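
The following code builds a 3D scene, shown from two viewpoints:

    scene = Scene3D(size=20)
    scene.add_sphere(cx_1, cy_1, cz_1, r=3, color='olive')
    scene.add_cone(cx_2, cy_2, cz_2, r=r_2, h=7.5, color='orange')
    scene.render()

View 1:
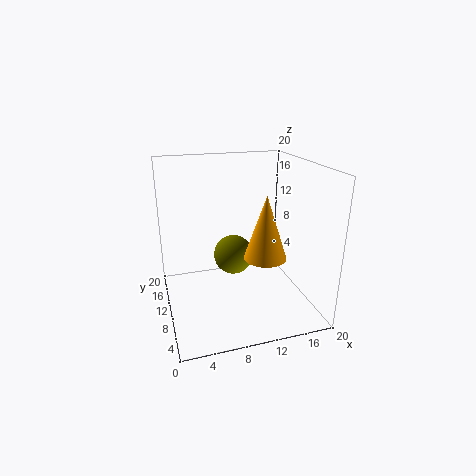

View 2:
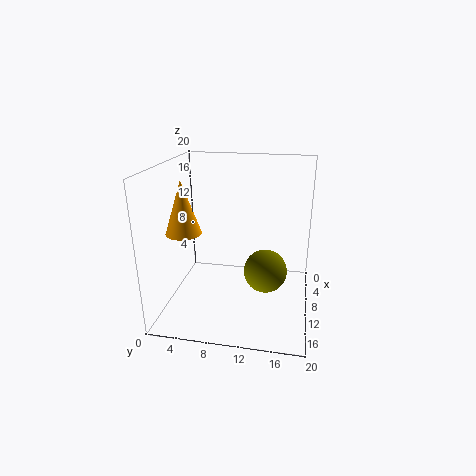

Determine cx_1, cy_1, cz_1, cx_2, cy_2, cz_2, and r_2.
cx_1 = 10.5
cy_1 = 14
cz_1 = 5.5
cx_2 = 11
cy_2 = 2.5
cz_2 = 10.5
r_2 = 2.5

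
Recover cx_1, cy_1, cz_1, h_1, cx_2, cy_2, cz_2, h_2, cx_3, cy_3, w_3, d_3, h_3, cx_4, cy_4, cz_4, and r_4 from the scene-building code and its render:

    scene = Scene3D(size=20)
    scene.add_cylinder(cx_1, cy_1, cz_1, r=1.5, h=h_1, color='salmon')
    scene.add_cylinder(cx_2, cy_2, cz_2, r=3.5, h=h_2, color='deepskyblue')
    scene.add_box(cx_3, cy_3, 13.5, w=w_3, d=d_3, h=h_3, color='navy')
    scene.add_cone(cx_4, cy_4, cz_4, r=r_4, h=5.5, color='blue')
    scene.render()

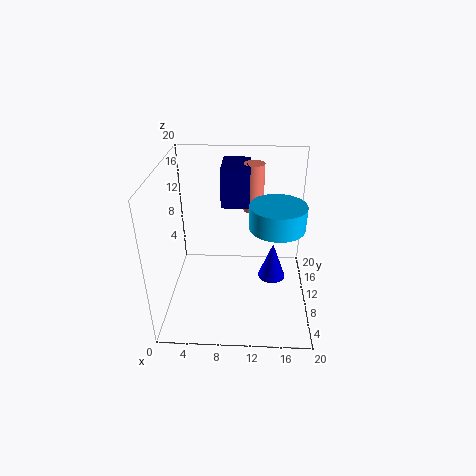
cx_1 = 12
cy_1 = 15
cz_1 = 12
h_1 = 7
cx_2 = 15
cy_2 = 7
cz_2 = 13.5
h_2 = 3
cx_3 = 7.5
cy_3 = 12
w_3 = 4
d_3 = 6
h_3 = 5.5
cx_4 = 15
cy_4 = 11
cz_4 = 3
r_4 = 2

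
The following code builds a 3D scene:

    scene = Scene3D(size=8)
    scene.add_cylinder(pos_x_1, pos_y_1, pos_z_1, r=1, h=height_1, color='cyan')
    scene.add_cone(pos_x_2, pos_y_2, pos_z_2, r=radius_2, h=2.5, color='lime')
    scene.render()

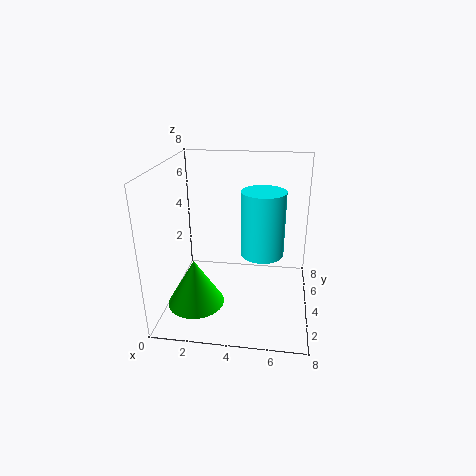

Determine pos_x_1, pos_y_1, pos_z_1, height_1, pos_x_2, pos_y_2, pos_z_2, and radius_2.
pos_x_1 = 5.5
pos_y_1 = 1.5
pos_z_1 = 4.5
height_1 = 3
pos_x_2 = 2
pos_y_2 = 2
pos_z_2 = 1
radius_2 = 1.5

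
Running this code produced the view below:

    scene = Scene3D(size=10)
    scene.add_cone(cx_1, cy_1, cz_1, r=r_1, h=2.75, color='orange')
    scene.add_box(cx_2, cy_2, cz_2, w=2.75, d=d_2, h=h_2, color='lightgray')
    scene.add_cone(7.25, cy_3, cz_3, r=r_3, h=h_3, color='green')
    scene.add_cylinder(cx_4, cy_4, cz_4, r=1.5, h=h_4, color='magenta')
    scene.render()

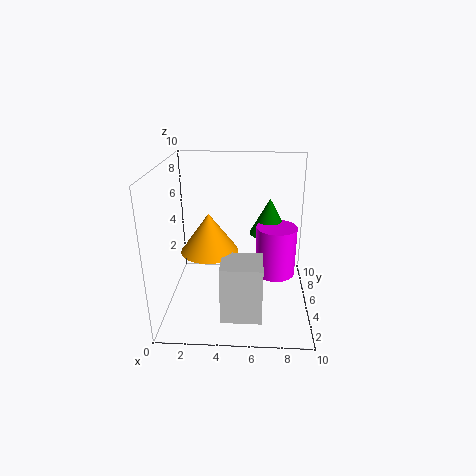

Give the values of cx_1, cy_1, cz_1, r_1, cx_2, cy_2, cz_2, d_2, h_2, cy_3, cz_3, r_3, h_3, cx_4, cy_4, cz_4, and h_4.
cx_1 = 3; cy_1 = 5; cz_1 = 4; r_1 = 2; cx_2 = 4; cy_2 = 1.75; cz_2 = 0.25; d_2 = 2.5; h_2 = 4; cy_3 = 7.75; cz_3 = 4.25; r_3 = 1.5; h_3 = 2.75; cx_4 = 7.75; cy_4 = 6.5; cz_4 = 1.5; h_4 = 3.75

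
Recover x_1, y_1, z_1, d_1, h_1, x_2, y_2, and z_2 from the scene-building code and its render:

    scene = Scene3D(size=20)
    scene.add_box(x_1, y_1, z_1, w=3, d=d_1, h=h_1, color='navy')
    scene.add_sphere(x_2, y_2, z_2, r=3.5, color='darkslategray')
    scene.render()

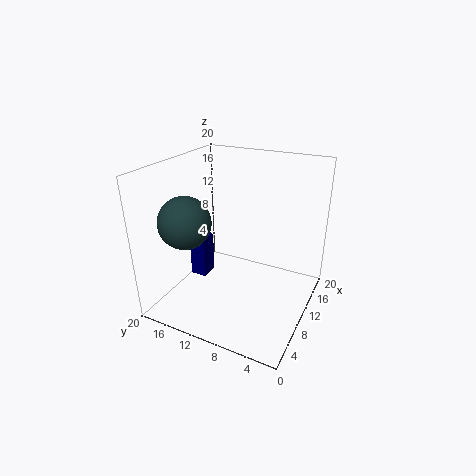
x_1 = 11
y_1 = 16.5
z_1 = 1
d_1 = 2.5
h_1 = 6.5
x_2 = 5.5
y_2 = 15.5
z_2 = 13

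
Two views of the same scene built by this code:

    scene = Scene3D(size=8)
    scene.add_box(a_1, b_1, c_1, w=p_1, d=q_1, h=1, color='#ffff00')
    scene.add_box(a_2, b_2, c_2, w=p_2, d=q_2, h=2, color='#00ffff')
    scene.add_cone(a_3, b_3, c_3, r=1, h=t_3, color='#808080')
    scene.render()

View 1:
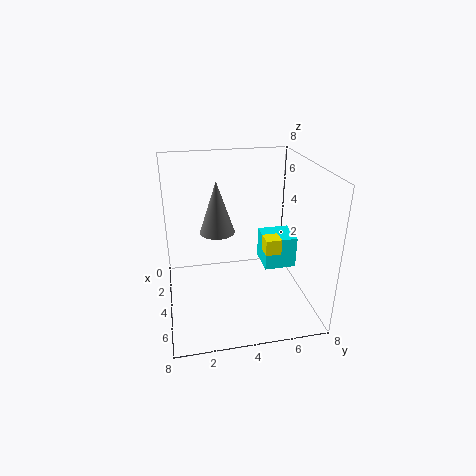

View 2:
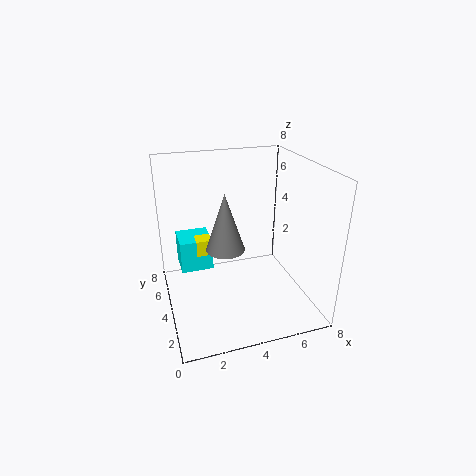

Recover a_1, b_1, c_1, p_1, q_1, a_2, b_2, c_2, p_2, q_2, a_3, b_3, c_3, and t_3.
a_1 = 2, b_1 = 6, c_1 = 2, p_1 = 1, q_1 = 1, a_2 = 1, b_2 = 6, c_2 = 1, p_2 = 2, q_2 = 2, a_3 = 3, b_3 = 3, c_3 = 4, t_3 = 3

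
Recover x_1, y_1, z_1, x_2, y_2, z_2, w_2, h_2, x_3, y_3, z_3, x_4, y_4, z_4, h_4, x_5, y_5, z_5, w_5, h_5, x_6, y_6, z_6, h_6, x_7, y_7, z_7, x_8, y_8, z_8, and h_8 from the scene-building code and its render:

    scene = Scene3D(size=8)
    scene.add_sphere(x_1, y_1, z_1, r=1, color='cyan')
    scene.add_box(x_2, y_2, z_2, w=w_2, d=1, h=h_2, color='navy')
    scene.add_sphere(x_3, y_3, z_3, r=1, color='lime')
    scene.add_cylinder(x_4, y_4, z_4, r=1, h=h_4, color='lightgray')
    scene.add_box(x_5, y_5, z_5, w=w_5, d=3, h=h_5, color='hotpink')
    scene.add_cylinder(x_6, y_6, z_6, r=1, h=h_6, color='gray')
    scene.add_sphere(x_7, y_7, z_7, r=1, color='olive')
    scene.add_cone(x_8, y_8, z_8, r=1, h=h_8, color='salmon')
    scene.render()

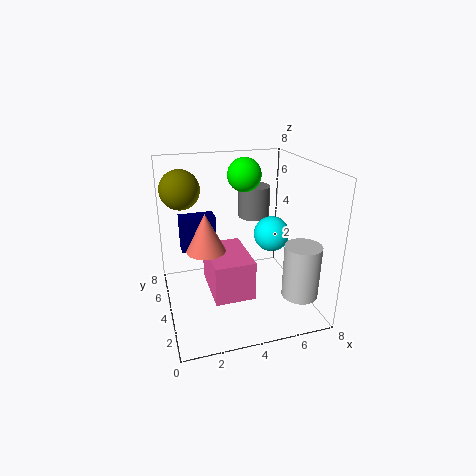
x_1 = 6
y_1 = 4
z_1 = 4
x_2 = 1
y_2 = 5
z_2 = 3
w_2 = 2
h_2 = 2
x_3 = 5
y_3 = 6
z_3 = 7
x_4 = 7
y_4 = 2
z_4 = 1
h_4 = 3
x_5 = 2
y_5 = 1
z_5 = 2
w_5 = 2
h_5 = 2
x_6 = 6
y_6 = 7
z_6 = 4
h_6 = 2
x_7 = 1
y_7 = 4
z_7 = 7
x_8 = 2
y_8 = 3
z_8 = 4
h_8 = 2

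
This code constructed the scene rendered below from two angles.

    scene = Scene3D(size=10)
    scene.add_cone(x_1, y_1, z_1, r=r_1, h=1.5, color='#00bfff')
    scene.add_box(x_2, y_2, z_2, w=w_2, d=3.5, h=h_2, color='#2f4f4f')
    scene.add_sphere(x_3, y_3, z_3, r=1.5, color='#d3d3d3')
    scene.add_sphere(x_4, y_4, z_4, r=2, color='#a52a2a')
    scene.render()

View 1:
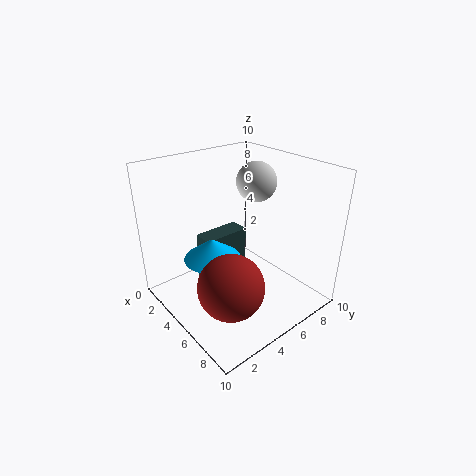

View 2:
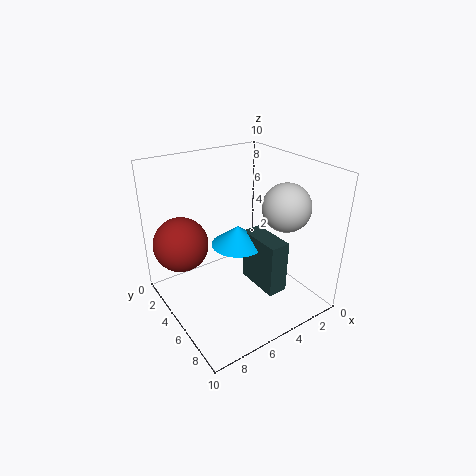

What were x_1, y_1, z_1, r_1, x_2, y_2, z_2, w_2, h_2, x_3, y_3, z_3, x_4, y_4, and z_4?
x_1 = 4
y_1 = 3.5
z_1 = 3.5
r_1 = 2
x_2 = 2
y_2 = 3.5
z_2 = 0.5
w_2 = 1.5
h_2 = 4
x_3 = 3.5
y_3 = 8
z_3 = 8
x_4 = 8
y_4 = 2
z_4 = 4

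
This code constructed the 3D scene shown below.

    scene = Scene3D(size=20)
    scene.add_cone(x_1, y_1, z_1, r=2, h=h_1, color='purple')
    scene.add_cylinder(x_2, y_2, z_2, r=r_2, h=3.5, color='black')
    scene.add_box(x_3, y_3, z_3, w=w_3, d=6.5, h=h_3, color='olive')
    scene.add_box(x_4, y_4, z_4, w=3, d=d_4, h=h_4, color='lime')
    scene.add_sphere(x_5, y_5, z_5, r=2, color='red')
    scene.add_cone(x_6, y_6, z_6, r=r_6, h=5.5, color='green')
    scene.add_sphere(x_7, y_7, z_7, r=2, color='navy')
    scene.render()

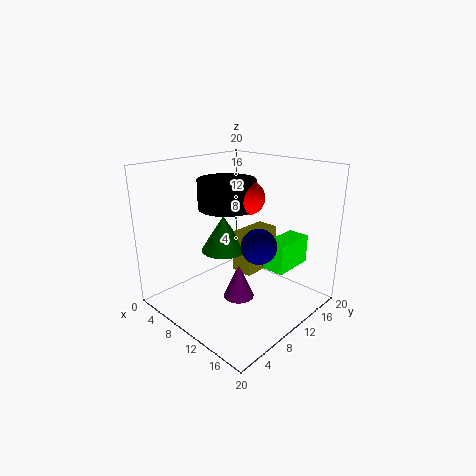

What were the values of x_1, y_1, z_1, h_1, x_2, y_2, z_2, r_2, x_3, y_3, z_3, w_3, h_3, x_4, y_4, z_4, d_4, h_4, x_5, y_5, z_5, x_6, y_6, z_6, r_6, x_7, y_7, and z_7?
x_1 = 13; y_1 = 7; z_1 = 3.5; h_1 = 4.5; x_2 = 11.5; y_2 = 6.5; z_2 = 15.5; r_2 = 3.5; x_3 = 6; y_3 = 13; z_3 = 2.5; w_3 = 3.5; h_3 = 6.5; x_4 = 13.5; y_4 = 11.5; z_4 = 6; d_4 = 6; h_4 = 4; x_5 = 14; y_5 = 7.5; z_5 = 17; x_6 = 5; y_6 = 12; z_6 = 6; r_6 = 3.5; x_7 = 17.5; y_7 = 5.5; z_7 = 12.5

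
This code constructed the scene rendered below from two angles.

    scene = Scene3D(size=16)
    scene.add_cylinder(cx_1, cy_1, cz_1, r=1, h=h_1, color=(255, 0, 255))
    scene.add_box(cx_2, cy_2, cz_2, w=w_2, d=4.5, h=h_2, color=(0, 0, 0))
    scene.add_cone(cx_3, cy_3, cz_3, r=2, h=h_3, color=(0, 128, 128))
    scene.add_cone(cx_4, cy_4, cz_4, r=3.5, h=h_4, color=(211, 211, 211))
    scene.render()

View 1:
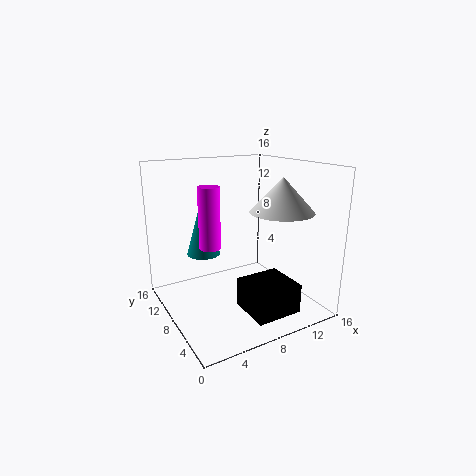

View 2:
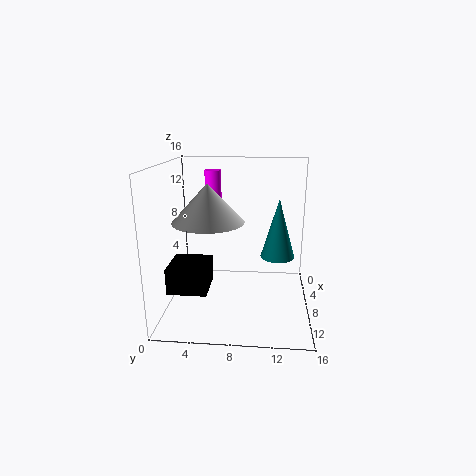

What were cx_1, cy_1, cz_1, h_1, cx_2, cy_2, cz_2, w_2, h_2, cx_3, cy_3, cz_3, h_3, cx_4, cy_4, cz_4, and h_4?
cx_1 = 3, cy_1 = 4.5, cz_1 = 9, h_1 = 5.75, cx_2 = 6, cy_2 = 0.25, cz_2 = 2, w_2 = 4.75, h_2 = 3, cx_3 = 5.75, cy_3 = 12.5, cz_3 = 5, h_3 = 7, cx_4 = 12, cy_4 = 5.5, cz_4 = 11, h_4 = 3.75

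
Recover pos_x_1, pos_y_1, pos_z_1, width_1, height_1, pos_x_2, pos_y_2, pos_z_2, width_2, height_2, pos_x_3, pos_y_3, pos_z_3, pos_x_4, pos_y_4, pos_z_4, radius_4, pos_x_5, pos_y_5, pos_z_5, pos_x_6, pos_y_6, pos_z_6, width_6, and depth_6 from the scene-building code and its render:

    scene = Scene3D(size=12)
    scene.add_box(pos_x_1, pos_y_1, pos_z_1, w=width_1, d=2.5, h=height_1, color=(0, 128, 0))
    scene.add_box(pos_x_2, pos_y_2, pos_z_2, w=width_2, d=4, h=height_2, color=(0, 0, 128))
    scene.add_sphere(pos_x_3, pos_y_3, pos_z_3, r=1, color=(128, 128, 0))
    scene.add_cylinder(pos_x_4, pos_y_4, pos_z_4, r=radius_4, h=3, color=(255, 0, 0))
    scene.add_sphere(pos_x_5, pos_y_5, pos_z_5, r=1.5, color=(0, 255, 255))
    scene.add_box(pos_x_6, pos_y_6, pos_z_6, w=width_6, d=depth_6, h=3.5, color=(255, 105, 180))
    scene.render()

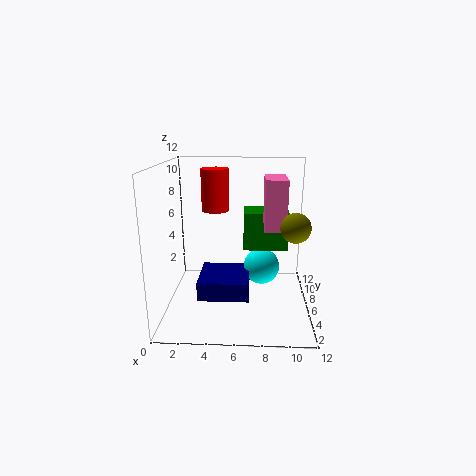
pos_x_1 = 6.5
pos_y_1 = 4.5
pos_z_1 = 5.5
width_1 = 3.5
height_1 = 3
pos_x_2 = 3
pos_y_2 = 2.5
pos_z_2 = 2
width_2 = 4
height_2 = 1.5
pos_x_3 = 10
pos_y_3 = 1
pos_z_3 = 8.5
pos_x_4 = 4.5
pos_y_4 = 3.5
pos_z_4 = 9
radius_4 = 1
pos_x_5 = 8
pos_y_5 = 6
pos_z_5 = 3.5
pos_x_6 = 8
pos_y_6 = 1.5
pos_z_6 = 8
width_6 = 1.5
depth_6 = 3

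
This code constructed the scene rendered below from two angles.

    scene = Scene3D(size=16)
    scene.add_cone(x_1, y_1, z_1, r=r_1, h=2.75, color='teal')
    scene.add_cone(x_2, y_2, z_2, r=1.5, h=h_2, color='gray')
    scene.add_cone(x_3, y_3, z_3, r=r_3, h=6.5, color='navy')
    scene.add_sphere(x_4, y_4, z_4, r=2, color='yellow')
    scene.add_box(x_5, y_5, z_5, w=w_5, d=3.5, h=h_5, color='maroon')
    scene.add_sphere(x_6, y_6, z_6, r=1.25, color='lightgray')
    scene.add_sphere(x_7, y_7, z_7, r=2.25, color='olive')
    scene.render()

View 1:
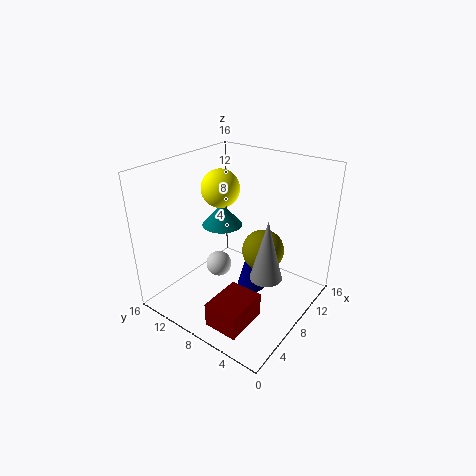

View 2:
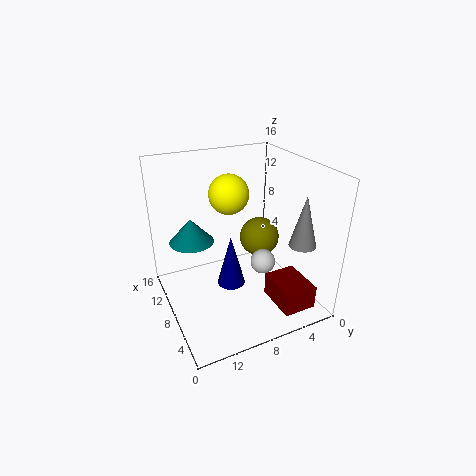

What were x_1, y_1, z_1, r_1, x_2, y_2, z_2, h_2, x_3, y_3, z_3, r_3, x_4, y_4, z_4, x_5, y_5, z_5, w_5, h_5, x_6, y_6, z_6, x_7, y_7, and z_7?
x_1 = 10.75
y_1 = 12.5
z_1 = 7.25
r_1 = 2.5
x_2 = 4.25
y_2 = 2
z_2 = 7.5
h_2 = 5.75
x_3 = 10.5
y_3 = 7.75
z_3 = 0.25
r_3 = 1.75
x_4 = 7
y_4 = 9.5
z_4 = 13.75
x_5 = 0.25
y_5 = 2.75
z_5 = 2.25
w_5 = 4.5
h_5 = 2.5
x_6 = 3.75
y_6 = 7.25
z_6 = 7.25
x_7 = 8.5
y_7 = 5
z_7 = 7.25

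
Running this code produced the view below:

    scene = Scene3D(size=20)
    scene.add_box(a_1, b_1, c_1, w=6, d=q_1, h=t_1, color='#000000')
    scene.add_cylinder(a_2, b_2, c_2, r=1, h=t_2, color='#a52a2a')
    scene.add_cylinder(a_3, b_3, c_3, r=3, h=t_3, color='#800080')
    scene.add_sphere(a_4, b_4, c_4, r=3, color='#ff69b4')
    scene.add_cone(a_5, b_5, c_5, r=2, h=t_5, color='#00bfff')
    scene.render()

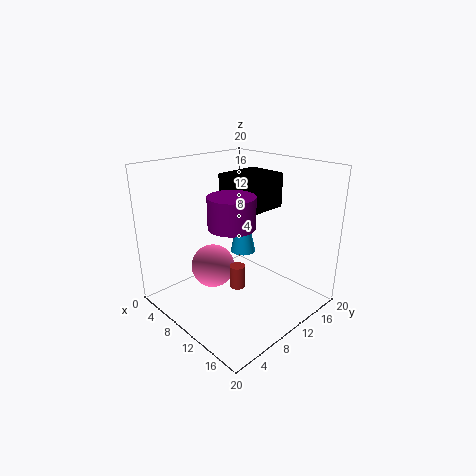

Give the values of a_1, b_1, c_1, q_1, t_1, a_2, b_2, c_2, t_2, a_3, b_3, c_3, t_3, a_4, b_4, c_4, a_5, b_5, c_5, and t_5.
a_1 = 5
b_1 = 11
c_1 = 13
q_1 = 7
t_1 = 5
a_2 = 13
b_2 = 7
c_2 = 5
t_2 = 3
a_3 = 12
b_3 = 7
c_3 = 13
t_3 = 4
a_4 = 8
b_4 = 7
c_4 = 6
a_5 = 6
b_5 = 15
c_5 = 5
t_5 = 9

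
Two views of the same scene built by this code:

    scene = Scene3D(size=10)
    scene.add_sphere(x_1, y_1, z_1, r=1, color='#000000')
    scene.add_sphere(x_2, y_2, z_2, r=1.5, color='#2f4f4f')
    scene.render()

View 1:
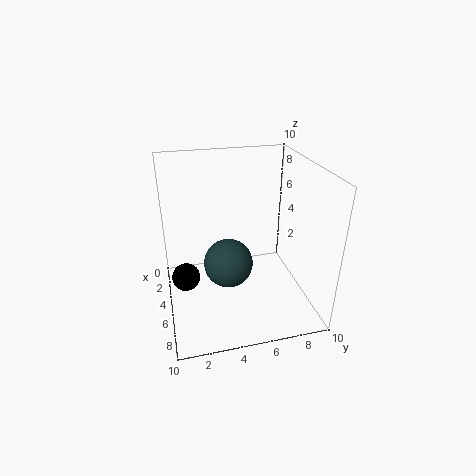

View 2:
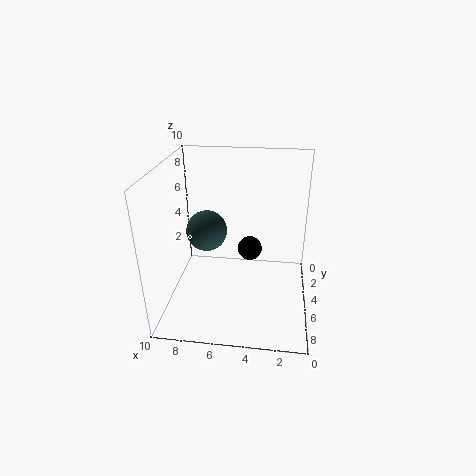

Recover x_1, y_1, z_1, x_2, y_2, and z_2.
x_1 = 4.5, y_1 = 1.25, z_1 = 2, x_2 = 7.5, y_2 = 3.75, z_2 = 4.75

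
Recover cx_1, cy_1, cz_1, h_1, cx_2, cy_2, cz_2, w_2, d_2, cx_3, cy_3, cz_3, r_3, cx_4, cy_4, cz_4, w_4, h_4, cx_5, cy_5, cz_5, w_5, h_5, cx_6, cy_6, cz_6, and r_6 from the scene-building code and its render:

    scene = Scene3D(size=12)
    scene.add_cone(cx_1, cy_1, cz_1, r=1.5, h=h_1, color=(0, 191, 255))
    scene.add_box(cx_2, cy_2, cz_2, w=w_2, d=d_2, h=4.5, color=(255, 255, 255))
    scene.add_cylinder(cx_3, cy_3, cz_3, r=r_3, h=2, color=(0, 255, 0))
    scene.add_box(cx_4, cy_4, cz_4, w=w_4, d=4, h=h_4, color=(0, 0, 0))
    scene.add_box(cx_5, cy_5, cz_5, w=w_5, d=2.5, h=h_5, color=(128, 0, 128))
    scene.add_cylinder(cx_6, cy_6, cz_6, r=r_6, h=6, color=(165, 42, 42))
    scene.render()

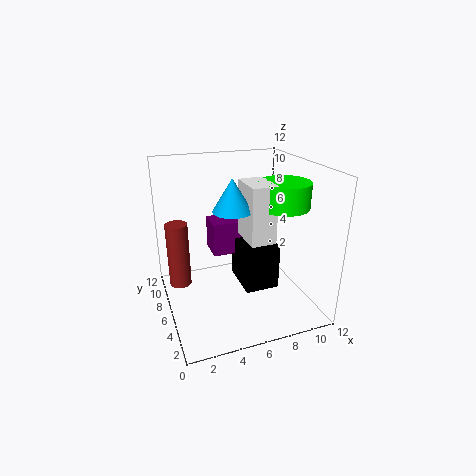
cx_1 = 5; cy_1 = 4.5; cz_1 = 9; h_1 = 2.5; cx_2 = 6; cy_2 = 3; cz_2 = 6.5; w_2 = 2; d_2 = 3; cx_3 = 9; cy_3 = 4; cz_3 = 9; r_3 = 2; cx_4 = 6.5; cy_4 = 5; cz_4 = 1; w_4 = 3; h_4 = 4; cx_5 = 4.5; cy_5 = 8; cz_5 = 3.5; w_5 = 4; h_5 = 3; cx_6 = 1.5; cy_6 = 9.5; cz_6 = 0.5; r_6 = 1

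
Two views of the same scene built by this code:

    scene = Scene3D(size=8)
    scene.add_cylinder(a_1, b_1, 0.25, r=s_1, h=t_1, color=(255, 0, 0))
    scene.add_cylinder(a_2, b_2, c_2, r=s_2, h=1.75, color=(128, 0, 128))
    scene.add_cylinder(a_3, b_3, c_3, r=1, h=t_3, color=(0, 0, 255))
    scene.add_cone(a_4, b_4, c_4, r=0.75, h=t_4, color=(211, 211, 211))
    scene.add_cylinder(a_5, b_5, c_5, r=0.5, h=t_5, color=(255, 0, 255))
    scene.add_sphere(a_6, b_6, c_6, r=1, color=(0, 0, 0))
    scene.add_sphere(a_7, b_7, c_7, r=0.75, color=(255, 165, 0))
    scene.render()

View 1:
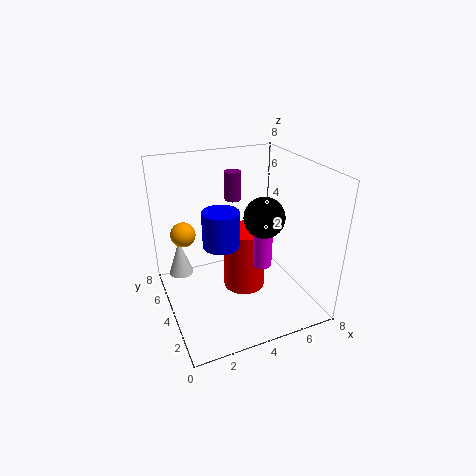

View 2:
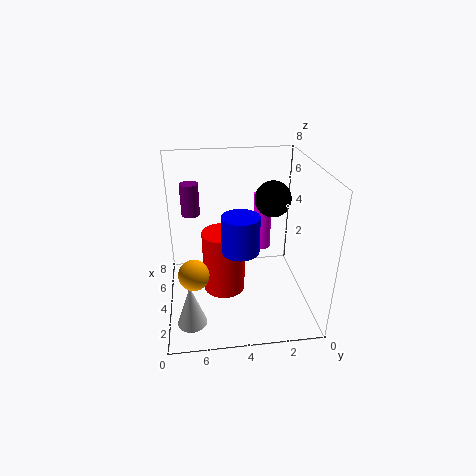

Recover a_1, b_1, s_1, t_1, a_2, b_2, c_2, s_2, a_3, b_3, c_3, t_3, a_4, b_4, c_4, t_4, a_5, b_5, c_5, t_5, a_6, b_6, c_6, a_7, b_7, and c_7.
a_1 = 4.75
b_1 = 4.75
s_1 = 1.25
t_1 = 3.75
a_2 = 4.75
b_2 = 6.5
c_2 = 5.25
s_2 = 0.5
a_3 = 3
b_3 = 4
c_3 = 3.75
t_3 = 2
a_4 = 1.25
b_4 = 6.75
c_4 = 0.75
t_4 = 2.25
a_5 = 4.75
b_5 = 2.5
c_5 = 3
t_5 = 3.25
a_6 = 4.5
b_6 = 2
c_6 = 6
a_7 = 1.5
b_7 = 6.5
c_7 = 3.5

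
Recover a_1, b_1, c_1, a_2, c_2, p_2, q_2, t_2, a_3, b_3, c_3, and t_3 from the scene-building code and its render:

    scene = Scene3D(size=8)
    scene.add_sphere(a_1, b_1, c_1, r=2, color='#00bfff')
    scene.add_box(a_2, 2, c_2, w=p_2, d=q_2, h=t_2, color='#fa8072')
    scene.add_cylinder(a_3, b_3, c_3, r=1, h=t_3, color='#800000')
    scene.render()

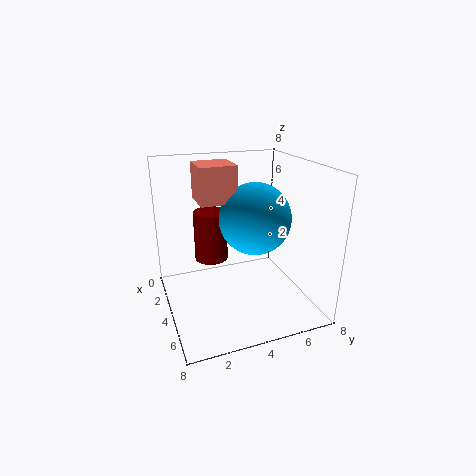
a_1 = 4; b_1 = 5; c_1 = 5; a_2 = 2; c_2 = 6; p_2 = 2; q_2 = 2; t_2 = 2; a_3 = 2; b_3 = 3; c_3 = 2; t_3 = 3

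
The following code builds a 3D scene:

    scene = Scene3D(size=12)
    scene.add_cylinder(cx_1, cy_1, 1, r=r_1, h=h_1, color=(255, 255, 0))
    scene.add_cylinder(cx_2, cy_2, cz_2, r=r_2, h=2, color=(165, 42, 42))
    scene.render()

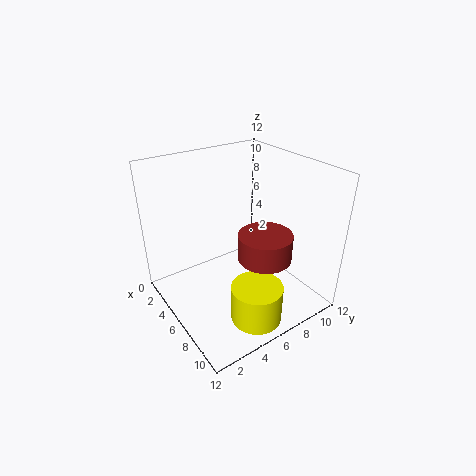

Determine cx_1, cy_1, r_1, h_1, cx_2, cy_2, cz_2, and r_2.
cx_1 = 10, cy_1 = 5, r_1 = 2, h_1 = 3, cx_2 = 9.5, cy_2 = 6, cz_2 = 6, r_2 = 2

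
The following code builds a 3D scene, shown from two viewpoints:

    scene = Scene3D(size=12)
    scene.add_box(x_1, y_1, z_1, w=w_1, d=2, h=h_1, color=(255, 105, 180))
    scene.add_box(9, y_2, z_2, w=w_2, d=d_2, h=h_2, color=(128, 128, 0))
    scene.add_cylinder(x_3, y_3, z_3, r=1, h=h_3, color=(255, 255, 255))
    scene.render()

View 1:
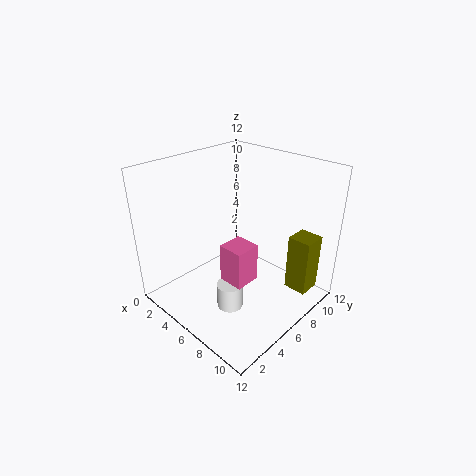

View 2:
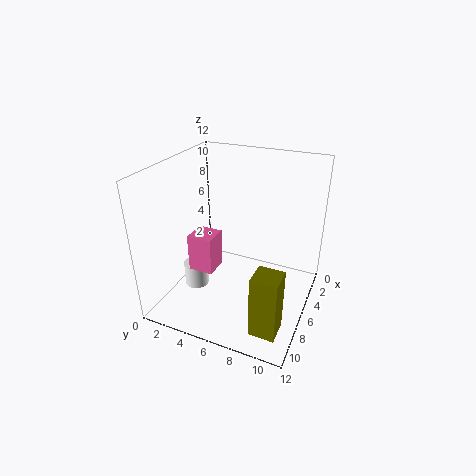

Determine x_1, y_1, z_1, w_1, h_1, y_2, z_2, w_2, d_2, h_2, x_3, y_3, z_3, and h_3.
x_1 = 7
y_1 = 3
z_1 = 4
w_1 = 2
h_1 = 3
y_2 = 9
z_2 = 1
w_2 = 2
d_2 = 2
h_2 = 5
x_3 = 8
y_3 = 3
z_3 = 2
h_3 = 2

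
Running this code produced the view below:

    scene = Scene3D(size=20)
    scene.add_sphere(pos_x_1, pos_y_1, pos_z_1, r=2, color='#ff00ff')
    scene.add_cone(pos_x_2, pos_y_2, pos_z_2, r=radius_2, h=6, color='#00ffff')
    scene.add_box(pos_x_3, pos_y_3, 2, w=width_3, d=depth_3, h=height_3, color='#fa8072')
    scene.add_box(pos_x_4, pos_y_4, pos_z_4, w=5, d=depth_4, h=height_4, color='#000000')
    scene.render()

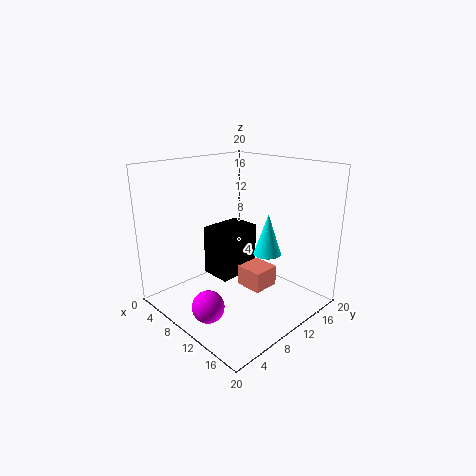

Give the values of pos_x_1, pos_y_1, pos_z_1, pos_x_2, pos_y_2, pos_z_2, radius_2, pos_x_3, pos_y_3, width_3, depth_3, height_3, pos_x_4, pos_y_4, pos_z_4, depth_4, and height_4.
pos_x_1 = 13; pos_y_1 = 2; pos_z_1 = 4; pos_x_2 = 12; pos_y_2 = 14; pos_z_2 = 7; radius_2 = 2; pos_x_3 = 9; pos_y_3 = 11; width_3 = 4; depth_3 = 4; height_3 = 3; pos_x_4 = 1; pos_y_4 = 11; pos_z_4 = 1; depth_4 = 7; height_4 = 8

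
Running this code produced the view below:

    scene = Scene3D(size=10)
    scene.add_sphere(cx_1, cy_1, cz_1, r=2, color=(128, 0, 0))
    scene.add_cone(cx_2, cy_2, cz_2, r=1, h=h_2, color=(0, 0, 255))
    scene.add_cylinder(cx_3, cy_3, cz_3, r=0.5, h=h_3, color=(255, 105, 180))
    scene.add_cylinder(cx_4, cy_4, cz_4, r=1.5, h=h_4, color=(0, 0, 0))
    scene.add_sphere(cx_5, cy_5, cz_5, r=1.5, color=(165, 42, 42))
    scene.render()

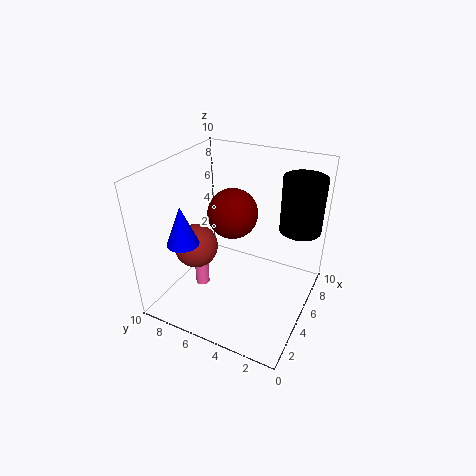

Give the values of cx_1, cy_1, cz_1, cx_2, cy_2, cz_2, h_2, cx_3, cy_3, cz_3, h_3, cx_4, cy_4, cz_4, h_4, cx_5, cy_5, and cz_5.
cx_1 = 8
cy_1 = 7
cz_1 = 5
cx_2 = 1.5
cy_2 = 7
cz_2 = 6
h_2 = 2.5
cx_3 = 4
cy_3 = 7.5
cz_3 = 1
h_3 = 2.5
cx_4 = 8
cy_4 = 1.5
cz_4 = 5
h_4 = 4
cx_5 = 3.5
cy_5 = 7.5
cz_5 = 4.5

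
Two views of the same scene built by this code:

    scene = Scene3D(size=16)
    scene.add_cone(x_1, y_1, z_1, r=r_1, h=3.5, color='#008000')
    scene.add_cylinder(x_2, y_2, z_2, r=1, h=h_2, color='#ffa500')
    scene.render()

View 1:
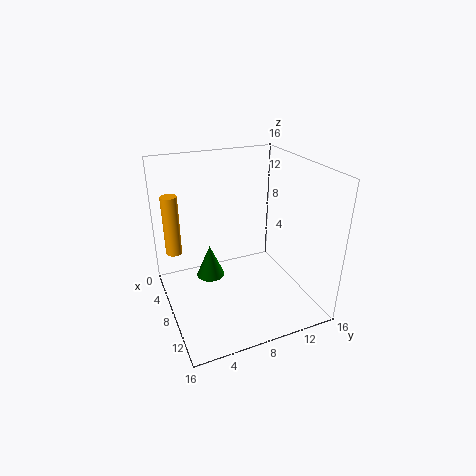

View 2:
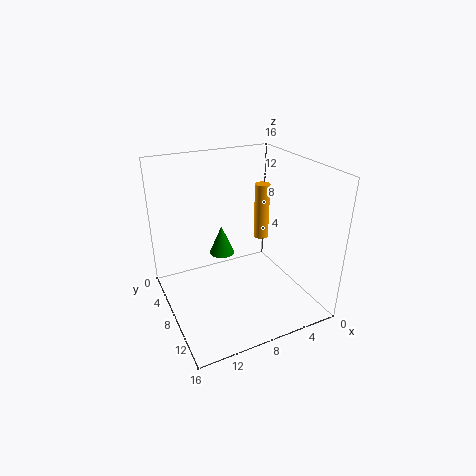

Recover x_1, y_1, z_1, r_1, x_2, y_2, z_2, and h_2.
x_1 = 8.5, y_1 = 4.5, z_1 = 4.5, r_1 = 1.5, x_2 = 1.5, y_2 = 2, z_2 = 4, h_2 = 7.5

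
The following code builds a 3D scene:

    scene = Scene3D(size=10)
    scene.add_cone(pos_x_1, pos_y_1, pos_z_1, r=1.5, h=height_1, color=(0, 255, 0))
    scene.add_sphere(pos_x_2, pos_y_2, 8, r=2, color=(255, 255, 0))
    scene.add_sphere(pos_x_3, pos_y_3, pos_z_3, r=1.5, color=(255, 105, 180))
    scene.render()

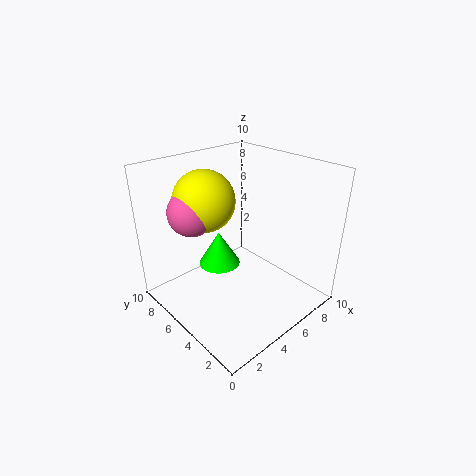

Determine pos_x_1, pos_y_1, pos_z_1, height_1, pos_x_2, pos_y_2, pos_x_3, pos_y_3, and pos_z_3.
pos_x_1 = 4.5; pos_y_1 = 6.5; pos_z_1 = 2.5; height_1 = 2.5; pos_x_2 = 3; pos_y_2 = 6; pos_x_3 = 2; pos_y_3 = 6; pos_z_3 = 7.5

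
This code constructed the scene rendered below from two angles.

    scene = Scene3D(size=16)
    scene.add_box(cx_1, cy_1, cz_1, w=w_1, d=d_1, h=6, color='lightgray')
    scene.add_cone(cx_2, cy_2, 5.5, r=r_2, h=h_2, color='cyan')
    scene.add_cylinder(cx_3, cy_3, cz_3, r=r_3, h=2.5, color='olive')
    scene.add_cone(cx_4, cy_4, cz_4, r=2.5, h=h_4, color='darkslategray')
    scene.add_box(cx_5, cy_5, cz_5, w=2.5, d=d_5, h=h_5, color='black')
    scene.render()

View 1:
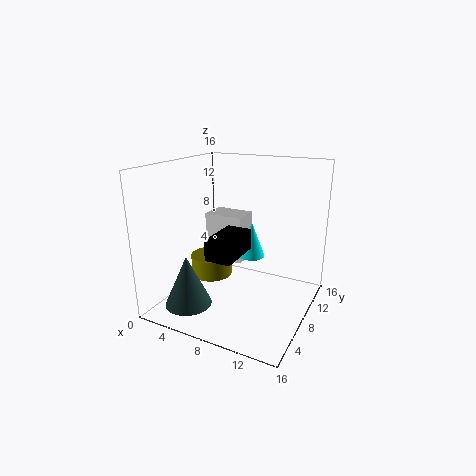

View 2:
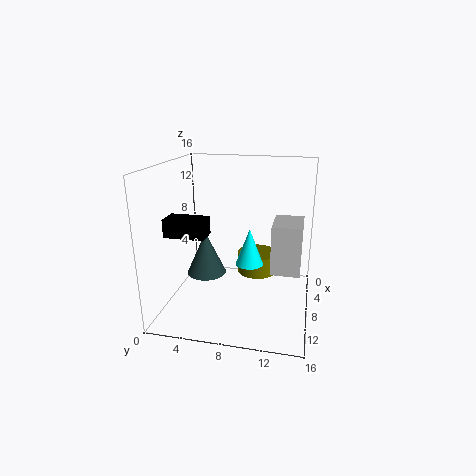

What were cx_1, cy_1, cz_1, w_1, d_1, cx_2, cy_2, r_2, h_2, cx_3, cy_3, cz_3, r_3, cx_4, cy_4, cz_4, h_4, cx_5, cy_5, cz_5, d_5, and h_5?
cx_1 = 1.5
cy_1 = 11.5
cz_1 = 3
w_1 = 5
d_1 = 3.5
cx_2 = 9
cy_2 = 9.5
r_2 = 1.5
h_2 = 4
cx_3 = 3.5
cy_3 = 9.5
cz_3 = 2
r_3 = 2.5
cx_4 = 4.5
cy_4 = 3
cz_4 = 1.5
h_4 = 5.5
cx_5 = 8.5
cy_5 = 0.5
cz_5 = 8.5
d_5 = 4.5
h_5 = 2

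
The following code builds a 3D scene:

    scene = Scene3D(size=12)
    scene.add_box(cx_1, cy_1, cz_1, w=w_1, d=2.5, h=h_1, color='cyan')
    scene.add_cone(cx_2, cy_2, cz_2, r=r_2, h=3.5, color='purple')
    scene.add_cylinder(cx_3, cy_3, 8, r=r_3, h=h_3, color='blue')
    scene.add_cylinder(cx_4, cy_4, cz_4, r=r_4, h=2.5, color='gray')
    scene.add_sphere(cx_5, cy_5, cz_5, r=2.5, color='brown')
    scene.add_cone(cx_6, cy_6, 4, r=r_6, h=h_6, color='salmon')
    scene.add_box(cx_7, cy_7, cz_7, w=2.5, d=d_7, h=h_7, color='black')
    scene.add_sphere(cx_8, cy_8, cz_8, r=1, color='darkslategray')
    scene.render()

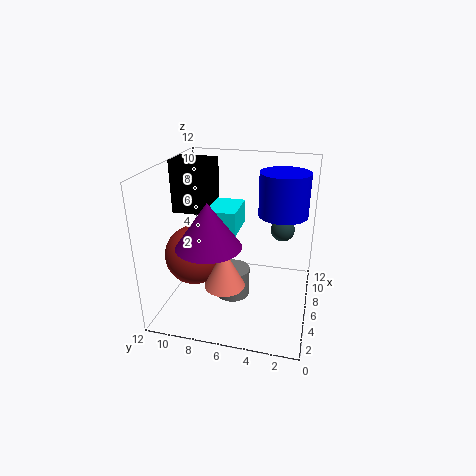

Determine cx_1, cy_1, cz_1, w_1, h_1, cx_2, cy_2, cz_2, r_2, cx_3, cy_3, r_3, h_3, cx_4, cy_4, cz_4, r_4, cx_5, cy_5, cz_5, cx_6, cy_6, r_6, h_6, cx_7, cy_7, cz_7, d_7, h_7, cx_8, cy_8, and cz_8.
cx_1 = 5, cy_1 = 6, cz_1 = 6.5, w_1 = 3.5, h_1 = 2, cx_2 = 3, cy_2 = 7.5, cz_2 = 6.5, r_2 = 2.5, cx_3 = 7, cy_3 = 2.5, r_3 = 2, h_3 = 3.5, cx_4 = 6, cy_4 = 6.5, cz_4 = 0.5, r_4 = 1.5, cx_5 = 5, cy_5 = 9.5, cz_5 = 4.5, cx_6 = 2, cy_6 = 6, r_6 = 1.5, h_6 = 3, cx_7 = 6.5, cy_7 = 8.5, cz_7 = 7.5, d_7 = 3.5, h_7 = 4.5, cx_8 = 7.5, cy_8 = 2.5, cz_8 = 6.5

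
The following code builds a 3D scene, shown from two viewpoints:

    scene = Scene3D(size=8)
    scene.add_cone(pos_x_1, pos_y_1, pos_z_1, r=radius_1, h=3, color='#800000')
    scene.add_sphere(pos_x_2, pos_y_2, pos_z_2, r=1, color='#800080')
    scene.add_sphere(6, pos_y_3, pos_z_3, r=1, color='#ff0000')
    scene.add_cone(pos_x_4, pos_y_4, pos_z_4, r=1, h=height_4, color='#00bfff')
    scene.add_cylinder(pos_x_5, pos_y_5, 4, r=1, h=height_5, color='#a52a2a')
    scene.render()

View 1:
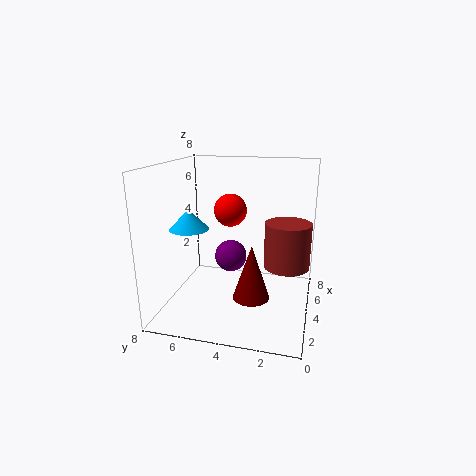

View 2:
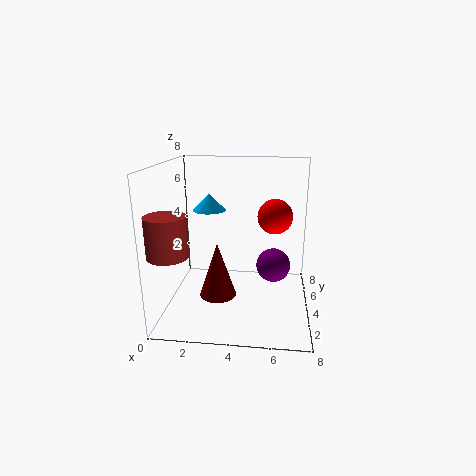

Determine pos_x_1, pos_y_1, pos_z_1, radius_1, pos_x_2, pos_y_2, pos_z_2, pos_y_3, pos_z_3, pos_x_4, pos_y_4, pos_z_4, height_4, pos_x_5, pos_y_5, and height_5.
pos_x_1 = 3
pos_y_1 = 3
pos_z_1 = 1
radius_1 = 1
pos_x_2 = 6
pos_y_2 = 5
pos_z_2 = 2
pos_y_3 = 5
pos_z_3 = 5
pos_x_4 = 2
pos_y_4 = 6
pos_z_4 = 5
height_4 = 1
pos_x_5 = 1
pos_y_5 = 1
height_5 = 2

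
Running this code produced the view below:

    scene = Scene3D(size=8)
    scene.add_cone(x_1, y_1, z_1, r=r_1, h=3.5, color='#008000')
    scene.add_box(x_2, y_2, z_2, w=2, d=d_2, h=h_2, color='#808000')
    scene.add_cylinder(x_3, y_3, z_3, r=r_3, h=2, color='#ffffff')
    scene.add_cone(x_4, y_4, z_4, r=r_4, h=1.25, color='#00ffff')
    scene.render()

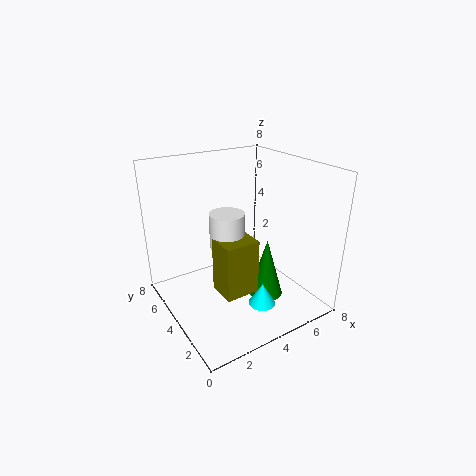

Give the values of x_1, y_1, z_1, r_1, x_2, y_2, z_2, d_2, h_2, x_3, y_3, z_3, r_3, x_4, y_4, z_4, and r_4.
x_1 = 5.5
y_1 = 3.25
z_1 = 0.25
r_1 = 1
x_2 = 2.75
y_2 = 3
z_2 = 0.75
d_2 = 1.75
h_2 = 3.25
x_3 = 3.75
y_3 = 4.75
z_3 = 3.25
r_3 = 1
x_4 = 4.5
y_4 = 2.25
z_4 = 0.5
r_4 = 0.75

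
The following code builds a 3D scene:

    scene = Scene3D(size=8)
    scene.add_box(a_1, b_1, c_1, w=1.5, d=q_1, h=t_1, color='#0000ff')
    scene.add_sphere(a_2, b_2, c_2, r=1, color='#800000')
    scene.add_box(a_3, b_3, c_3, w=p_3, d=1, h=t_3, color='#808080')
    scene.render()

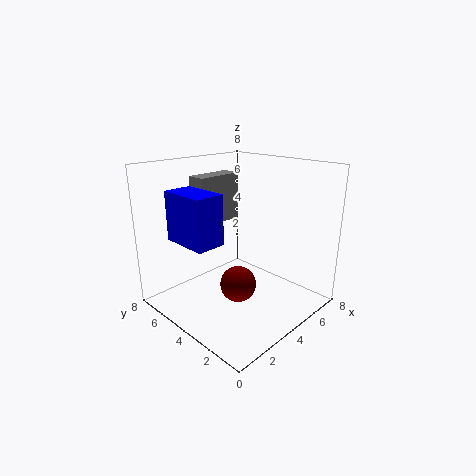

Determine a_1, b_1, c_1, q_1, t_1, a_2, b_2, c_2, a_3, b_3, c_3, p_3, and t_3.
a_1 = 0.5, b_1 = 3, c_1 = 4.5, q_1 = 2.5, t_1 = 2.5, a_2 = 3.5, b_2 = 3.5, c_2 = 1.5, a_3 = 2, b_3 = 4.5, c_3 = 5, p_3 = 2.5, t_3 = 2.5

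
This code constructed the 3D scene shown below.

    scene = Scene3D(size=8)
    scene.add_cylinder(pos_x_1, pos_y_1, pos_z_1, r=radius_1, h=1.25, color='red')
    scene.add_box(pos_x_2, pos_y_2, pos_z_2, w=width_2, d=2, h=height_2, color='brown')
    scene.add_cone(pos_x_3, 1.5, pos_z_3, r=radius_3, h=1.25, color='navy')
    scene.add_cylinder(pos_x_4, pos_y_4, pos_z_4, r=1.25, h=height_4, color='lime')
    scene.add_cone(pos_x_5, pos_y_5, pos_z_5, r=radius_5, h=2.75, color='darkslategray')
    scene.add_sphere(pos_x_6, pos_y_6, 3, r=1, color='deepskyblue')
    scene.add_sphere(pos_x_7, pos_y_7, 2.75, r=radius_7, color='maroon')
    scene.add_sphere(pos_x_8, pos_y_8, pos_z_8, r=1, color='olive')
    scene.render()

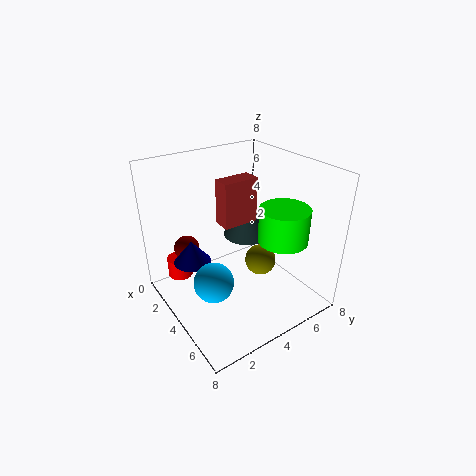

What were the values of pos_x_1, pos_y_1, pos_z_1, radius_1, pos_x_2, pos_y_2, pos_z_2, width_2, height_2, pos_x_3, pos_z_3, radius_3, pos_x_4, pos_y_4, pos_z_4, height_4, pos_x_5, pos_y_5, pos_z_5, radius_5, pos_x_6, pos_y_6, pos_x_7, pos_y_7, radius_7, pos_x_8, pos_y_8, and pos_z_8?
pos_x_1 = 0.75
pos_y_1 = 1.75
pos_z_1 = 0.5
radius_1 = 0.75
pos_x_2 = 3
pos_y_2 = 3.25
pos_z_2 = 4.75
width_2 = 1
height_2 = 2.5
pos_x_3 = 3.25
pos_z_3 = 3
radius_3 = 1
pos_x_4 = 6.5
pos_y_4 = 5
pos_z_4 = 4.75
height_4 = 1.75
pos_x_5 = 1.75
pos_y_5 = 6.25
pos_z_5 = 2.5
radius_5 = 1.5
pos_x_6 = 5.5
pos_y_6 = 1.5
pos_x_7 = 1.5
pos_y_7 = 2
radius_7 = 0.75
pos_x_8 = 3
pos_y_8 = 6.5
pos_z_8 = 1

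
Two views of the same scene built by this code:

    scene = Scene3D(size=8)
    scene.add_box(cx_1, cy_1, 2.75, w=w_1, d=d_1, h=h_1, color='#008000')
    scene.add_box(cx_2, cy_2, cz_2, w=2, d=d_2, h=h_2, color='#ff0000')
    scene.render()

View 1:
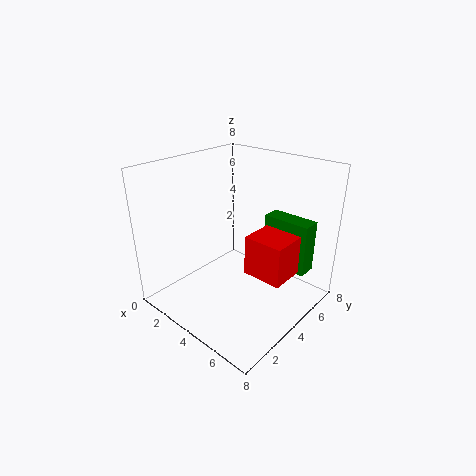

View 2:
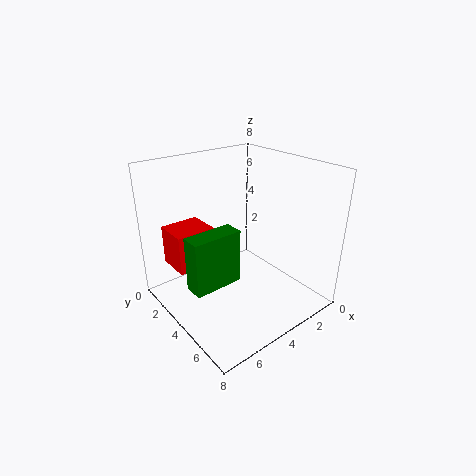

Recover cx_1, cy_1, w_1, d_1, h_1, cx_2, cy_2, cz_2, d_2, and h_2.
cx_1 = 5.25, cy_1 = 4.75, w_1 = 2.5, d_1 = 1, h_1 = 2.75, cx_2 = 5.75, cy_2 = 2.5, cz_2 = 3.25, d_2 = 1.75, h_2 = 2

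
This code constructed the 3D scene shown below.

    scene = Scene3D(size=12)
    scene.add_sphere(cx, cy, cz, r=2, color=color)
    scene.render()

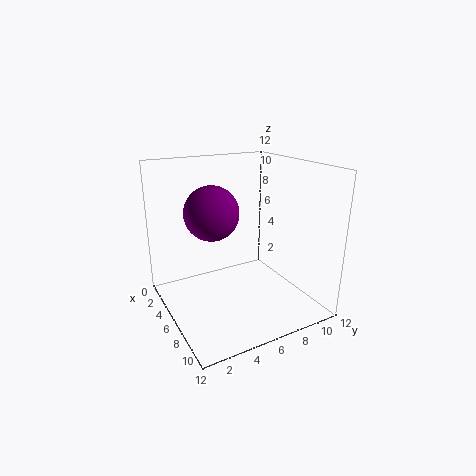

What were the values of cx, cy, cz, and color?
cx = 7.5; cy = 3; cz = 9; color = 'purple'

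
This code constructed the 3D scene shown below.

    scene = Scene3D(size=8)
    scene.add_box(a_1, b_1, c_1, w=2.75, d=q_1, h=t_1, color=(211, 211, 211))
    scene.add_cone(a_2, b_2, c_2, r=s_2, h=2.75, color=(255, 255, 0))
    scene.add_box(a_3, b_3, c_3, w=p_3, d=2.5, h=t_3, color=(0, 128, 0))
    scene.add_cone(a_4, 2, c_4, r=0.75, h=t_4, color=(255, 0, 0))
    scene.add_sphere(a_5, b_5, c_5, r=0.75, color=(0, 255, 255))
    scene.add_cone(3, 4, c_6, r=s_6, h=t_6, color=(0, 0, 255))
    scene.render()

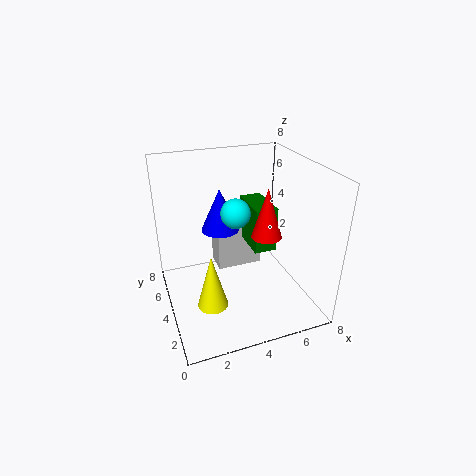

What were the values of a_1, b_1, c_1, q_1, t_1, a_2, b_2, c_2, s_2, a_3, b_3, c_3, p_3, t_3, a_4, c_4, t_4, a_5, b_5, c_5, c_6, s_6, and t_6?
a_1 = 3.25, b_1 = 5.25, c_1 = 1.25, q_1 = 1.5, t_1 = 3.25, a_2 = 1.75, b_2 = 1.5, c_2 = 2, s_2 = 0.75, a_3 = 4.75, b_3 = 3.25, c_3 = 3.25, p_3 = 1.25, t_3 = 2.5, a_4 = 4.75, c_4 = 5, t_4 = 2.5, a_5 = 3.5, b_5 = 3, c_5 = 6, c_6 = 4.75, s_6 = 1, t_6 = 2.25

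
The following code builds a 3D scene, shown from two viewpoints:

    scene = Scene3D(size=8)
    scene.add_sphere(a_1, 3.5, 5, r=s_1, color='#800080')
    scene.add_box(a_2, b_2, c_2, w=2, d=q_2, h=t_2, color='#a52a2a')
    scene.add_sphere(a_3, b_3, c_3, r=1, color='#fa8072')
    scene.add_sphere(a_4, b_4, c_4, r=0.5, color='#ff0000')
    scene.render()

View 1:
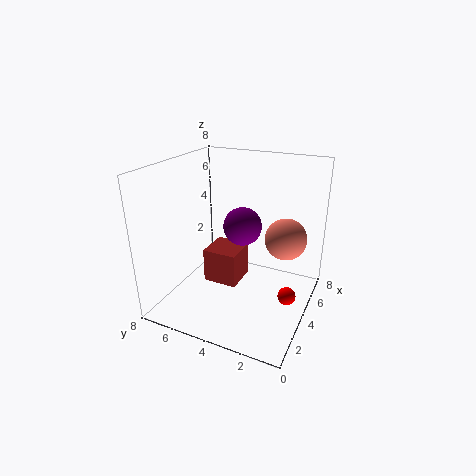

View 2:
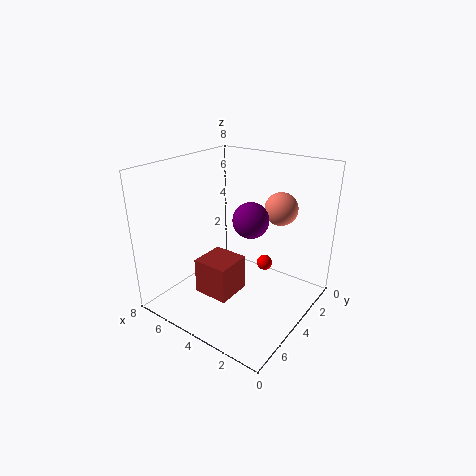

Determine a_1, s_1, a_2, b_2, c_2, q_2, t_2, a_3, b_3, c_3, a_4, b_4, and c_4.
a_1 = 3.5
s_1 = 1
a_2 = 3.5
b_2 = 4
c_2 = 1
q_2 = 2
t_2 = 2
a_3 = 3
b_3 = 1
c_3 = 5
a_4 = 4
b_4 = 1
c_4 = 1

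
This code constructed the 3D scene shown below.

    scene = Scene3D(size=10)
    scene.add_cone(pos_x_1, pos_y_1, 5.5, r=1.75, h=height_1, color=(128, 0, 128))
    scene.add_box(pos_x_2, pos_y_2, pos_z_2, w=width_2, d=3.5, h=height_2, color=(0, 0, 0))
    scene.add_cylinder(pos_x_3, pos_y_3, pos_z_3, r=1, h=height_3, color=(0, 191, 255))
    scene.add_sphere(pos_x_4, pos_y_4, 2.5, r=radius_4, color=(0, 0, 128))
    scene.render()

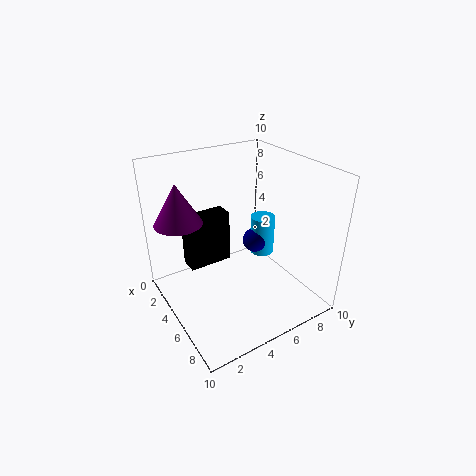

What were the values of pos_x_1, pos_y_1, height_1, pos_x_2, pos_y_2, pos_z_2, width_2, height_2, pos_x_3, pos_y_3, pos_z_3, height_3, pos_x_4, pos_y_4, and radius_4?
pos_x_1 = 1.75; pos_y_1 = 2; height_1 = 3; pos_x_2 = 0.25; pos_y_2 = 2.75; pos_z_2 = 1; width_2 = 1.5; height_2 = 4.25; pos_x_3 = 2.5; pos_y_3 = 9; pos_z_3 = 1.25; height_3 = 3.25; pos_x_4 = 2.5; pos_y_4 = 8.25; radius_4 = 1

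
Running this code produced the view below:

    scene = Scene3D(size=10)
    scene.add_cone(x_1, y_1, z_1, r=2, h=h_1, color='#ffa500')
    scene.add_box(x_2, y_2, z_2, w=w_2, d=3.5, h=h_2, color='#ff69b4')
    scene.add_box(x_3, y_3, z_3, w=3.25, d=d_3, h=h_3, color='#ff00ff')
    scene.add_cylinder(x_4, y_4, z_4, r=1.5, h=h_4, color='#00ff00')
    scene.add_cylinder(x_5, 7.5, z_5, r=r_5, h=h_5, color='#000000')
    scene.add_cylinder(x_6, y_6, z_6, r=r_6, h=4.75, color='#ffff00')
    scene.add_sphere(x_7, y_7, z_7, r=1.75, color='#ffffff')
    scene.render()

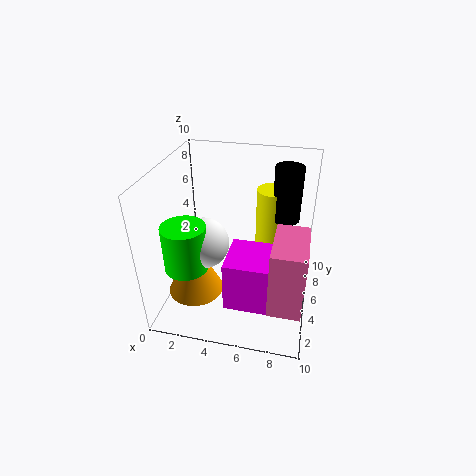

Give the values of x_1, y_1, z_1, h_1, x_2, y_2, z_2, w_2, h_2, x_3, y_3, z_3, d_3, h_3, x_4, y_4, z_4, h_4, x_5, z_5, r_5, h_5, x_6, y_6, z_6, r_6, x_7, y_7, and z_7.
x_1 = 2, y_1 = 4, z_1 = 0.75, h_1 = 4.25, x_2 = 7.75, y_2 = 0.25, z_2 = 3, w_2 = 2, h_2 = 4.25, x_3 = 5, y_3 = 0.75, z_3 = 2.5, d_3 = 3, h_3 = 3.25, x_4 = 1.75, y_4 = 3.25, z_4 = 3.25, h_4 = 3.25, x_5 = 8, z_5 = 5.5, r_5 = 1, h_5 = 4, x_6 = 7, y_6 = 8, z_6 = 2.75, r_6 = 1.25, x_7 = 2.75, y_7 = 4.25, z_7 = 4.75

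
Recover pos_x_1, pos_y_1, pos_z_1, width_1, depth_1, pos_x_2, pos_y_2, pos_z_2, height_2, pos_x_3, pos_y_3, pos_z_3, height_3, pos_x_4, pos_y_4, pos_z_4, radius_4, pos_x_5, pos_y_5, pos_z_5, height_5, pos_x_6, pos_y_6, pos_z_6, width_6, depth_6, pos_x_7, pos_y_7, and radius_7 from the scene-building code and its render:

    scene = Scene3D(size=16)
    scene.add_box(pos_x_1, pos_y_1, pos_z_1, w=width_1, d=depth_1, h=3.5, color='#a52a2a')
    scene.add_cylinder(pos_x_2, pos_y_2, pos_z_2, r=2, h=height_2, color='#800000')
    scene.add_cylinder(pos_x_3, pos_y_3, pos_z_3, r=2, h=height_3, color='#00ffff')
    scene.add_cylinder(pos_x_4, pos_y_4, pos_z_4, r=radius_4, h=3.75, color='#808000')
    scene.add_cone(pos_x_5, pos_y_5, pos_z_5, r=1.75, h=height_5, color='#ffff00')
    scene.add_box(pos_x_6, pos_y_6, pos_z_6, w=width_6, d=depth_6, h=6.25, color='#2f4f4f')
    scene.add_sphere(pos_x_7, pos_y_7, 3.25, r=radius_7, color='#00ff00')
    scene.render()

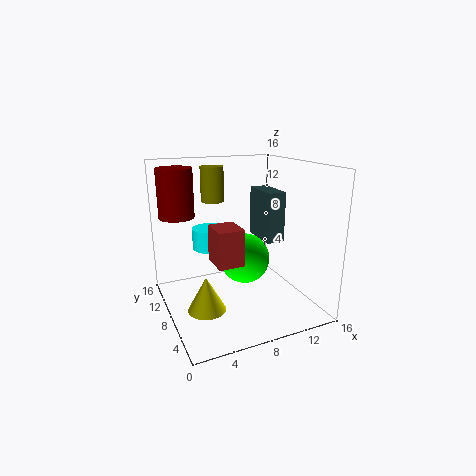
pos_x_1 = 3.5, pos_y_1 = 2, pos_z_1 = 7.5, width_1 = 2.5, depth_1 = 3, pos_x_2 = 2.25, pos_y_2 = 12, pos_z_2 = 10, height_2 = 5.5, pos_x_3 = 6, pos_y_3 = 12, pos_z_3 = 5.75, height_3 = 2.5, pos_x_4 = 5.75, pos_y_4 = 9.75, pos_z_4 = 12, radius_4 = 1.25, pos_x_5 = 2.25, pos_y_5 = 2.25, pos_z_5 = 3.75, height_5 = 3.25, pos_x_6 = 12.75, pos_y_6 = 9.5, pos_z_6 = 6, width_6 = 2.25, depth_6 = 5, pos_x_7 = 11, pos_y_7 = 12.5, radius_7 = 3.25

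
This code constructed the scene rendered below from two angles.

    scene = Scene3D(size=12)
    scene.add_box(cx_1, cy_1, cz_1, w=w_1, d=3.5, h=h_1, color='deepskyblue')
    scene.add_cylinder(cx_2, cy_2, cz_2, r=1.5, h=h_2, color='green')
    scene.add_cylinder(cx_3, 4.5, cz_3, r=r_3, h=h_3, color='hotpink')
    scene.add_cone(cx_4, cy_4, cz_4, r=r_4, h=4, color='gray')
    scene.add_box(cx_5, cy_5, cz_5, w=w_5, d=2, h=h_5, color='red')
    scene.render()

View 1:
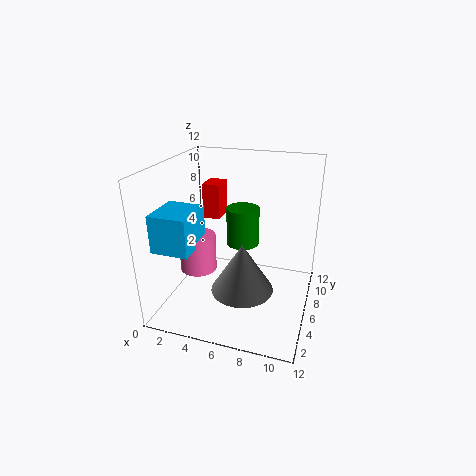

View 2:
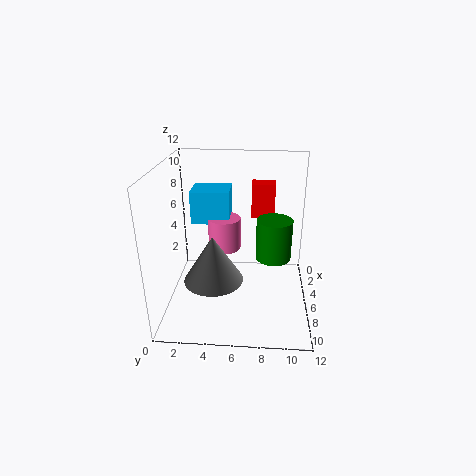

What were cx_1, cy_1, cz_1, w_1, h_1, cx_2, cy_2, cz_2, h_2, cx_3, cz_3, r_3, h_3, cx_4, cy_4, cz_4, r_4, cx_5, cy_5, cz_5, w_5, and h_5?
cx_1 = 0.5
cy_1 = 1.5
cz_1 = 6
w_1 = 3
h_1 = 3
cx_2 = 5.5
cy_2 = 9
cz_2 = 4
h_2 = 3.5
cx_3 = 3
cz_3 = 3.5
r_3 = 1.5
h_3 = 3
cx_4 = 7
cy_4 = 4
cz_4 = 2.5
r_4 = 2.5
cx_5 = 2.5
cy_5 = 7
cz_5 = 7
w_5 = 1.5
h_5 = 3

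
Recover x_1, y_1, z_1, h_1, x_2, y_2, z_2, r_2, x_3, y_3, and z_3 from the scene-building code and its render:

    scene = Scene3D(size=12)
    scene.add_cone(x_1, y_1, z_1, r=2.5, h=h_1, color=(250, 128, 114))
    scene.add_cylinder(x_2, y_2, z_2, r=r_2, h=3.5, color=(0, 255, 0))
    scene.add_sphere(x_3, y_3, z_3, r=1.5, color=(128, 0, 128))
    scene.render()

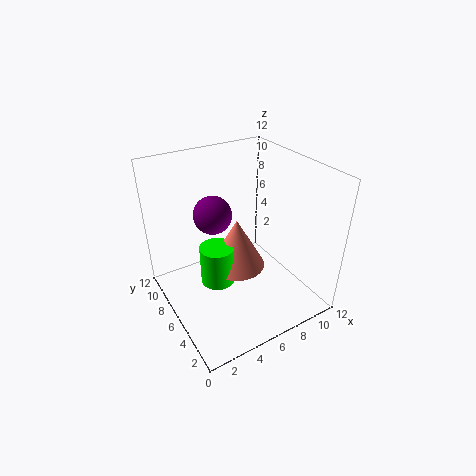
x_1 = 6.5; y_1 = 7; z_1 = 2.5; h_1 = 4.5; x_2 = 4.5; y_2 = 7; z_2 = 1.5; r_2 = 1.5; x_3 = 4; y_3 = 6.5; z_3 = 8.5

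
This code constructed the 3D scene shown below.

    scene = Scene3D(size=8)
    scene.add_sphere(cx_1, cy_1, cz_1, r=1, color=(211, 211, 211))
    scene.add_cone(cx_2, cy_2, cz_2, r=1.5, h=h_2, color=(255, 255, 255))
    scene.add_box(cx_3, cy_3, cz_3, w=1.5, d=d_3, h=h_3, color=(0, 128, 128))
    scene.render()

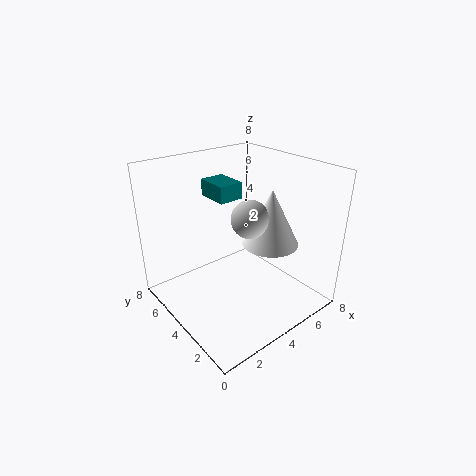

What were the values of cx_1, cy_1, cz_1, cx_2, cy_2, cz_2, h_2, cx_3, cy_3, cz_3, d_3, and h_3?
cx_1 = 4; cy_1 = 3; cz_1 = 5.5; cx_2 = 5; cy_2 = 2.5; cz_2 = 4; h_2 = 3; cx_3 = 4; cy_3 = 5.5; cz_3 = 5.5; d_3 = 2; h_3 = 1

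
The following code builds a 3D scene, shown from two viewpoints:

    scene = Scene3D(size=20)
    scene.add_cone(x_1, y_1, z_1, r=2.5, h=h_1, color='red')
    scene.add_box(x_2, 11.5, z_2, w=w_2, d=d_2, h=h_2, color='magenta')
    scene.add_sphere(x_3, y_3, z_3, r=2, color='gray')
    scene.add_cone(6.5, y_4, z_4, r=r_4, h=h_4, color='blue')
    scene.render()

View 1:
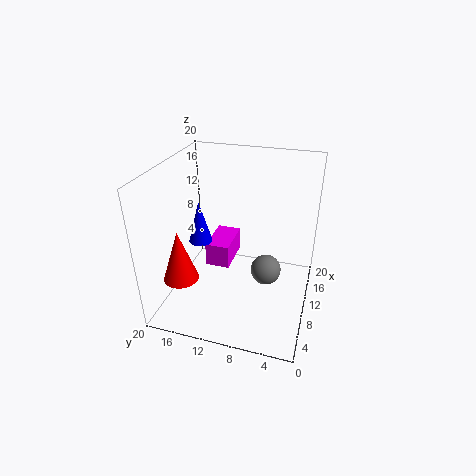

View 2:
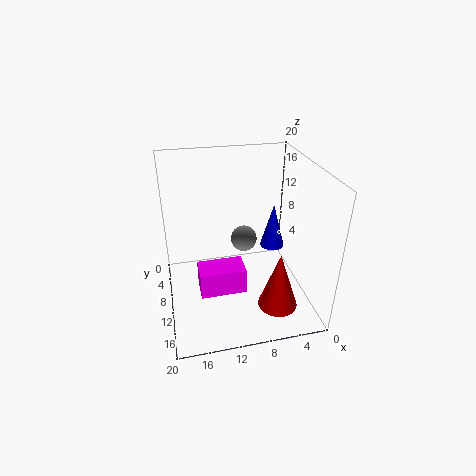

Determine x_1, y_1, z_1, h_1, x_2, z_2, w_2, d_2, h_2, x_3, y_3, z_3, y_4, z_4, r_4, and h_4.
x_1 = 6.5
y_1 = 17.5
z_1 = 4
h_1 = 7.5
x_2 = 10
z_2 = 4.5
w_2 = 6
d_2 = 3.5
h_2 = 3.5
x_3 = 8
y_3 = 5.5
z_3 = 7
y_4 = 14
z_4 = 11
r_4 = 1.5
h_4 = 5.5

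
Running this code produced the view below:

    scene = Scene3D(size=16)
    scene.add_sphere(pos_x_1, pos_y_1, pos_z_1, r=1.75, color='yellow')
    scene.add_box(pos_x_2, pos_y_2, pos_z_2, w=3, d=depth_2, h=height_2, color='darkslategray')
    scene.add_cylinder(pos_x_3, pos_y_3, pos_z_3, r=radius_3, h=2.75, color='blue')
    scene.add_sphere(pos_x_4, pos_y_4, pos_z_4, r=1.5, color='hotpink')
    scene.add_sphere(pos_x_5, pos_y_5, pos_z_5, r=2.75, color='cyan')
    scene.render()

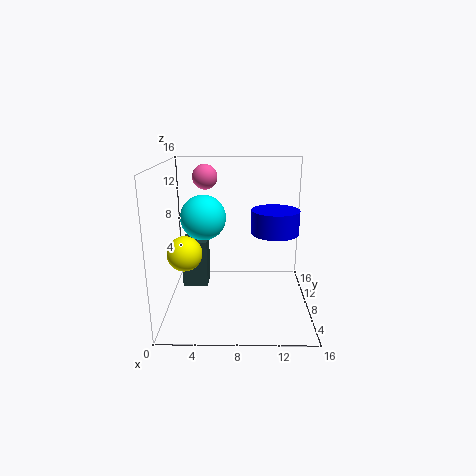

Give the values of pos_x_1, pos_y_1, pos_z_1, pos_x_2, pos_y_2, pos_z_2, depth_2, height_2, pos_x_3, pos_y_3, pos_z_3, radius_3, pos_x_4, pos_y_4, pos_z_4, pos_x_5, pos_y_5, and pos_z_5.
pos_x_1 = 2.75, pos_y_1 = 4, pos_z_1 = 7.75, pos_x_2 = 1.25, pos_y_2 = 9.75, pos_z_2 = 1, depth_2 = 3.25, height_2 = 5.75, pos_x_3 = 12.25, pos_y_3 = 9.75, pos_z_3 = 8, radius_3 = 2.75, pos_x_4 = 4, pos_y_4 = 12.75, pos_z_4 = 14, pos_x_5 = 3.75, pos_y_5 = 11.75, pos_z_5 = 9.25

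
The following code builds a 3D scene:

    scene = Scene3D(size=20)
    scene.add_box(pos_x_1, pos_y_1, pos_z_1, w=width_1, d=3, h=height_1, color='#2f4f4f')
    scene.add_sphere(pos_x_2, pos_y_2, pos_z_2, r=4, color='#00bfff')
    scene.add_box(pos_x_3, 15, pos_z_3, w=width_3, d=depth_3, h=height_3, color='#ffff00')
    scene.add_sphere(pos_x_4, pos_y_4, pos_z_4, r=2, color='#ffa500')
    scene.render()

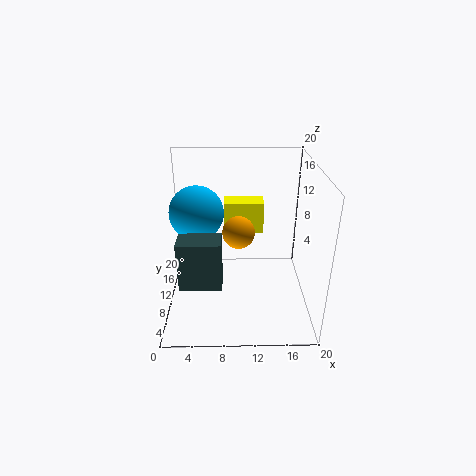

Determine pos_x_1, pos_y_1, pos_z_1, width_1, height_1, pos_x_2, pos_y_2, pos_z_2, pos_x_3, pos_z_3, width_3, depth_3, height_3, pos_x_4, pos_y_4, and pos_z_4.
pos_x_1 = 3, pos_y_1 = 1, pos_z_1 = 8, width_1 = 5, height_1 = 6, pos_x_2 = 4, pos_y_2 = 14, pos_z_2 = 12, pos_x_3 = 8, pos_z_3 = 8, width_3 = 6, depth_3 = 3, height_3 = 5, pos_x_4 = 10, pos_y_4 = 6, pos_z_4 = 13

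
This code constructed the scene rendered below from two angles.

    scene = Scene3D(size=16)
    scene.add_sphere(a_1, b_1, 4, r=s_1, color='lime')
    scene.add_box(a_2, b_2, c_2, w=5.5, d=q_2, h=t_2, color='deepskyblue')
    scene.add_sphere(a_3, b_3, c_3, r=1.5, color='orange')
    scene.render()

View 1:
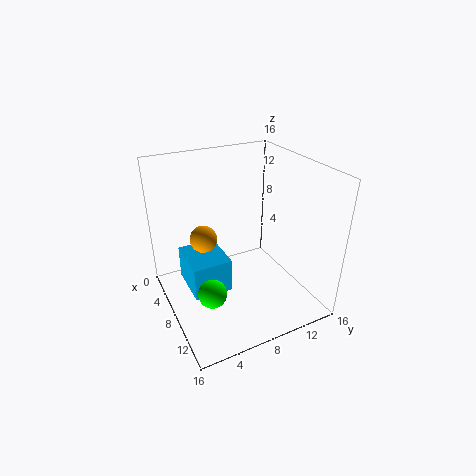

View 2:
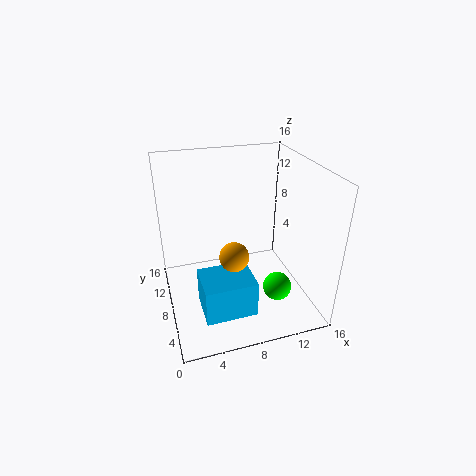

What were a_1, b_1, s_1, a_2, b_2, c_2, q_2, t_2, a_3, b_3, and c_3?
a_1 = 11
b_1 = 3.5
s_1 = 1.5
a_2 = 3
b_2 = 2.5
c_2 = 1.5
q_2 = 4.5
t_2 = 4
a_3 = 6.5
b_3 = 4.5
c_3 = 8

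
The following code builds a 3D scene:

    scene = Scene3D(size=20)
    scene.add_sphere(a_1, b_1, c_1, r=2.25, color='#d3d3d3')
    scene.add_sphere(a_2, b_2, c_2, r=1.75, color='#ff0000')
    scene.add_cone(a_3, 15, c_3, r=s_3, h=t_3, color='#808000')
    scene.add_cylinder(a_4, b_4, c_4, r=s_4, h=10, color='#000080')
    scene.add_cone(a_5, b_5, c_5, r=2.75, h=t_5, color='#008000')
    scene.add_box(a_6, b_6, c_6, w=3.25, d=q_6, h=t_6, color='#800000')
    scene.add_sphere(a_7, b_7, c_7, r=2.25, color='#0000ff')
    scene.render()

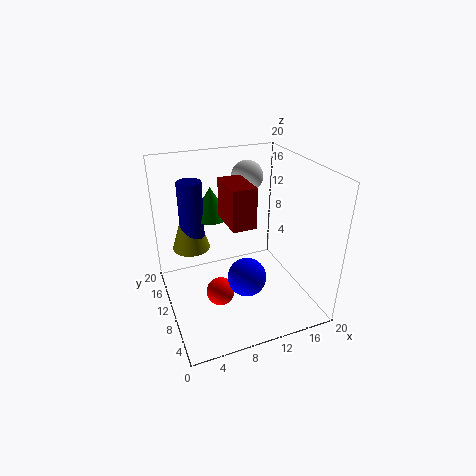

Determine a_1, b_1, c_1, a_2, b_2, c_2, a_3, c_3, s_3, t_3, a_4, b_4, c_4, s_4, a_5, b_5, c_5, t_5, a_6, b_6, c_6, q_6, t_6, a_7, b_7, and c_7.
a_1 = 13
b_1 = 14
c_1 = 17.25
a_2 = 5.5
b_2 = 4.75
c_2 = 6
a_3 = 4.5
c_3 = 7
s_3 = 2.75
t_3 = 8.75
a_4 = 4.75
b_4 = 14.75
c_4 = 7.25
s_4 = 1.75
a_5 = 7.75
b_5 = 15
c_5 = 11.5
t_5 = 4.5
a_6 = 8.25
b_6 = 7.25
c_6 = 12.5
q_6 = 5.75
t_6 = 5.5
a_7 = 8
b_7 = 2.25
c_7 = 9.25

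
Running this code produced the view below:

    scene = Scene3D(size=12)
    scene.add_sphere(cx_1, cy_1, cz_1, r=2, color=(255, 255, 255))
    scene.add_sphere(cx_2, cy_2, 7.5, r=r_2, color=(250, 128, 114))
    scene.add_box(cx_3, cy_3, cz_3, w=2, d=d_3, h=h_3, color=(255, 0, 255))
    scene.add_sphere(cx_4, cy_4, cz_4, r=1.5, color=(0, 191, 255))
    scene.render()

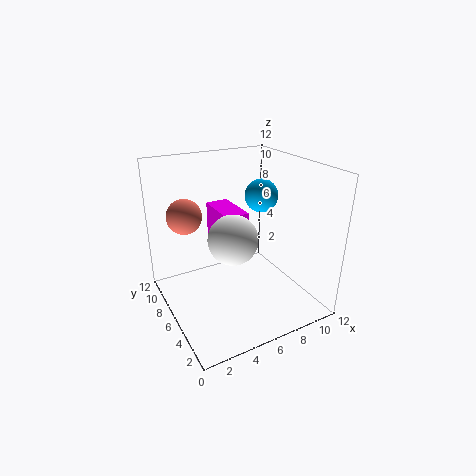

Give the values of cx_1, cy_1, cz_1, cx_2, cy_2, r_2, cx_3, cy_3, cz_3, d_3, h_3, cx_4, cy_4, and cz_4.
cx_1 = 5; cy_1 = 5; cz_1 = 6.5; cx_2 = 2.5; cy_2 = 9; r_2 = 1.5; cx_3 = 5; cy_3 = 6; cz_3 = 5; d_3 = 4; h_3 = 3; cx_4 = 9.5; cy_4 = 8; cz_4 = 8.5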